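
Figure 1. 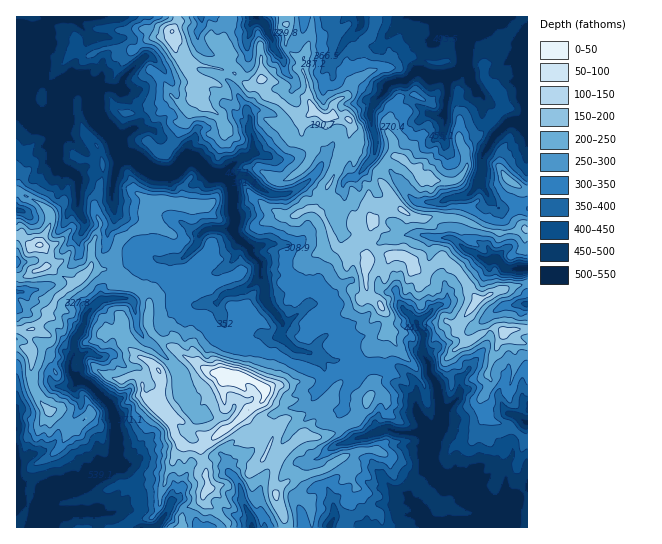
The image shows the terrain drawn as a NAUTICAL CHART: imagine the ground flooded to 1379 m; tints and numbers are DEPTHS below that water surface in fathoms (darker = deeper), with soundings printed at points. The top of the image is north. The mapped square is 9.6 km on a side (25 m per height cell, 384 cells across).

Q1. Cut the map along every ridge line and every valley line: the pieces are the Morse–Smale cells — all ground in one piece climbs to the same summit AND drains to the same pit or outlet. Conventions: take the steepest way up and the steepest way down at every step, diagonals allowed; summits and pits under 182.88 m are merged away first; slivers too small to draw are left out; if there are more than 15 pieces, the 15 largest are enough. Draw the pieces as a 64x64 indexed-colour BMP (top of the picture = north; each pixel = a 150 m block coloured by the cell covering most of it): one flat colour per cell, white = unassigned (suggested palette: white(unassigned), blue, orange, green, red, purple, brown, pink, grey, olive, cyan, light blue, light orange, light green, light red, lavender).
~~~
<image width="64" height="64" href="data:image/bmp;base64,Qk12CAAAAAAAAHYAAAAoAAAAQAAAAEAAAAABAAQAAAAAAAAIAAATCwAAEwsAABAAAAAAAAAA////ALR3HwAOf/8ALKAsACgn1gC9Z5QAS1aMAMJ34wB/f38AIr28AM++FwDox64AeLv/AIrfmACWmP8A1bDFAERERERERERERERAAAC7u7u7AAVVVVVVVVVVVVVVVVVVREREREREREREREAAALu7u7AABVVVVVVVVVVVVVVVVVVEREREREREREREQAALu7u7sAAFVVVVVVVVVVVVVVVVVYiIRERERERERERES7u7u7uwAFVVVVVVVVVVVVVVVVVViIiEREREREREREREu7u7u7AFVVVVVVVVVVVVVVVVVVWIiIiIRERERERERES7u7u7VVVVVVVVVVVVVVVmZlVVVYiIiIiIRERERERERLu7u7tVVVVVVVVVVVVVVmZmZVVViIiIiIiEREREREREu7u7u1VVVVVVVVVVVVVmZmZmVVWIiIiIiIhEREREREu7u7u7FVVVVVVVVVVVVWZmZmZVVYiIiIiIiERERERES7u7u7ERVVVVVVVVVVVVZmZmZlVViIiIiIiIREREREREu7u7uxEVVVVVVVVVVVVmZmZmZlWIiIiIiIhERERERERLu7u7ERERFVVVVVVVVWZmZmZmUIiIiIiIiERERERERES7uxERERERFVVVVVVWZmZmZmbQiIiIiIiIRERERERERESxERERERERFVVVVVZmZmZt3d2IiIiIiIhEREREREREQREREREREREVVVVVZmZmZt3d3YiIiIiIiEREREREREQRERERERERERFVVVVmYGZm3d3diIiIiIiERERERERERBEREREREREREVVVVWZgBmbd3d2IiIiIiEREREREREREERERERERERERFVVVZmAAZm3d3YiIREREREREREREREQREREREREREREVVVVmZgZmbd3diIhEREREREREREREERERERERERERERFVVmZmZmZt3d2IiIiEREREREREREEREREREREREREiImZmZmZmZm3d3YiIiIRERERERERBEREREREREREREiIiZmZmZmZmZt3dgIiIhERERERERBERERERERESIRESIiJmZmZmZmZm3d0AiIiEREREREQRERERERERESIiERIiImZmZmZm5mZtAACIiIhEREREQRERERERERESIiIiIiIiZmZmZm7u5m4AAAiIiERERERBERERERERERIiIiIiIiJmZmZmbu7u7u4AAIiIhEREREEREREREREREiIiIiIiImZmZmZm7u7u7gAAiIiEREREQREREREREREiIiIiIiIiZmZmZmZu7u7uAAAIiIiEREQREREREREREiIiIiIiIiZmZmZmZmbu7u4AAACIiIiIgRERERERERESIiIiIiIiZmZmZmZmaqru7gAAAAiIiImZERERERERERIiIiIiIiJmZmZmZmaqqqqqAAAAmYiImZkREREREREREiIiIiIiImZmZmZmZqqqqqoAAJmZmZmZmRERERERERESIiIiIiIiZmZmqmZqqqqqqgAAmZmZmZmZkRERERERESIiIiIiIiJmZmqqqqqqqqqqAACZmZmZmZkRERERERESIiIiIiIjM6qqqqqqqqqqqqoACZmZmZkRERERERERERIiIiIiIjMzqqqqqqqqqqqqqgAAmZmZkRERERERERERIiIiIiIjMzOqqqqqqqqqqqqqAACZmZmRERERERERERIiIiIiIiMzM6qqqqqqqqozMzMAAJmZEREREREREREREiIiIiIiIzMzOqqqqqqqMzMzMwAAmZkRERERERERERESIiIiIiIzMzMzqqMzMzMzMzMzAAmZmRERERERERERERIiIiIiIjMzMzMzMzMzMzMzd3cJmZmZEREREREREREREiIiIiIiMzMzMzMzMzMzMzd3d5mZmZkRERERERERERESIiIiIiIjMzMzMzMzMzMzd3d3mZmZmRERERERERERERIiIiIiIiMzMzMzMzMzMzN3d3eZmZmREREREREREREiIiIiIiIiIjMzMzMzMzMzM3d3d5mZkREREREREREREiIiIiIiIiIiMzMzMzMzMzMzd3d3mZmRERERERERERIiIiIiIiIiIiIjMzMzMzMzMzN3d3eZmZEREREREREREiIiIiIiIiIiIiMzMzMzMzMzMzd3d5mZkREREREREREiIiIiIiIiIiIiIjMzMzMzMzMzN3d3mZmRERERERESIiIiIiIiIiIiIiIiMzMzMzMzMzMzd3eZmREREREREiIiIiIiIiIiIiIiIiIzMzMzMzMzM3d3d5kRERERERESIiIiIiIiIiIiLCIzMzMzMzMzMzMzd3d3kRERERERERIiIiIiIiIiIiLMwzMzMzMzMzd3MzN3d3eRERERERERIiIiIiIiIiIiLMzDMzMzMzM3d3czM3d3dxERERERERIiIiIiIiIiIizMzDMzMzMzMzd3d3d3d3d3EREREREREiIiIiIiIiIsLMzMMzMzMzMzN3d3d3d3d3cRERERERERIiIiIiIiIszMzMwzMzMzMzM3d3d3d3d3dxERERERERESIiIiIi/MzMzMzDMzMzMzMzN3d3d3d3d3EREREREREREiIiL///zMzMzMMzMzMzMzMzd3d3d3d3cRERERERERESIi/////MzMzDMzMzMzMzMzN3d3d3d3dxERERERERESIiL////MzMzMMzMzMzd3MzMzd3d3d3d3ERERERIiIiIiIv///8zMzMwzMzMzd3dzN3d3d3d3d3cRERERIiIiIiIi////zMzMzDMzMzM3d3c3d3d3d3d3dxEREREiIiIiIiL////8zMzMMzMzMzd3d3d3d3d3d3d3"/>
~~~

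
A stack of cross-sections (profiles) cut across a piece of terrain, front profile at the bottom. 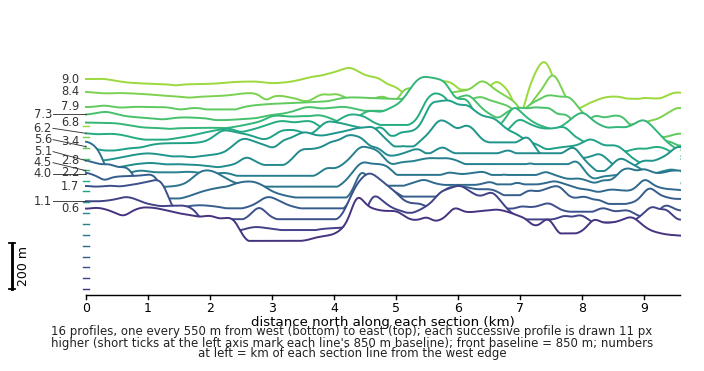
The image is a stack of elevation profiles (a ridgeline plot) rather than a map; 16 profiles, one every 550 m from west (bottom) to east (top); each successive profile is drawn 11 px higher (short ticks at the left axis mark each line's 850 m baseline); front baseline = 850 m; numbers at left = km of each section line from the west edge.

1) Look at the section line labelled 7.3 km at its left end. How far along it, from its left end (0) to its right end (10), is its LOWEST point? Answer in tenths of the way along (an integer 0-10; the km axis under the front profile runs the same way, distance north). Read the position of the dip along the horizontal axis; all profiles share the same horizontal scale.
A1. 10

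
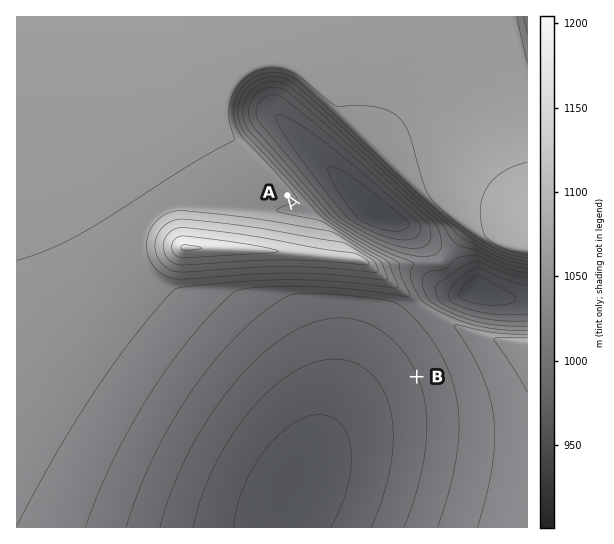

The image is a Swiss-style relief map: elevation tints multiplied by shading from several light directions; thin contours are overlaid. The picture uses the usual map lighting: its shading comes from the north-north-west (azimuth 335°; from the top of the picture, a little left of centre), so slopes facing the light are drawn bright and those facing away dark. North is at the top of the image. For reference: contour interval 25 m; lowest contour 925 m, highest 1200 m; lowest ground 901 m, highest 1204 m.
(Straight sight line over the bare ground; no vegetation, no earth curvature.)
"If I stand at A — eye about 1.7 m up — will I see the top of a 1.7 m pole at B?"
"No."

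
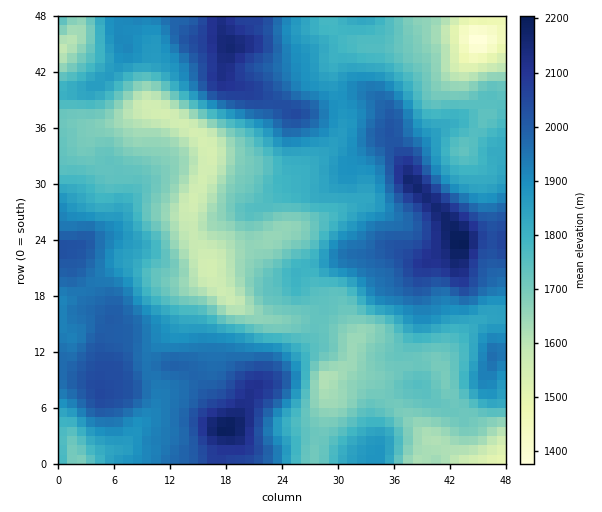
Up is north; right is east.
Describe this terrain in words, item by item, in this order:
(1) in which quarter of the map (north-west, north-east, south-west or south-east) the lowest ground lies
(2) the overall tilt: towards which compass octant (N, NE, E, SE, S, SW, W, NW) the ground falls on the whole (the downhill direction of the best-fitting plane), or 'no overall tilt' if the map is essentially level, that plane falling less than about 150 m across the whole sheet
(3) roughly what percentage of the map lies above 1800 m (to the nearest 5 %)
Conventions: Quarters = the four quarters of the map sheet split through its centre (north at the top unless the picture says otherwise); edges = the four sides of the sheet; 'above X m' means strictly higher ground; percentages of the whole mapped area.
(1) The lowest point lies in the north-east quarter of the map.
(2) On the whole the map has no overall tilt.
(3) About 55 % of the map lies above 1800 m.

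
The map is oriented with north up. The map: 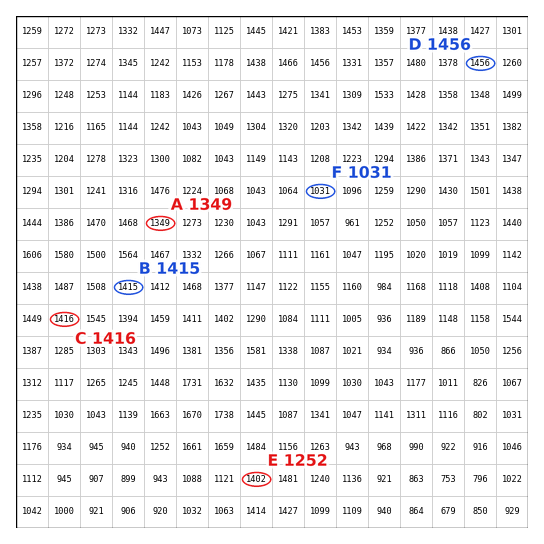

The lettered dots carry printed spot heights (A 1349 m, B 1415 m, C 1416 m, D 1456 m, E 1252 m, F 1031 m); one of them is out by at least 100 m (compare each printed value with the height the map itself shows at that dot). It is E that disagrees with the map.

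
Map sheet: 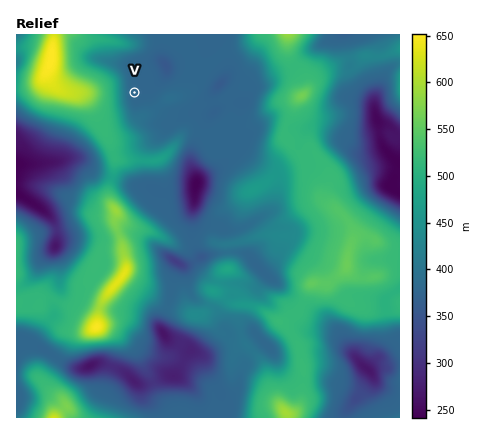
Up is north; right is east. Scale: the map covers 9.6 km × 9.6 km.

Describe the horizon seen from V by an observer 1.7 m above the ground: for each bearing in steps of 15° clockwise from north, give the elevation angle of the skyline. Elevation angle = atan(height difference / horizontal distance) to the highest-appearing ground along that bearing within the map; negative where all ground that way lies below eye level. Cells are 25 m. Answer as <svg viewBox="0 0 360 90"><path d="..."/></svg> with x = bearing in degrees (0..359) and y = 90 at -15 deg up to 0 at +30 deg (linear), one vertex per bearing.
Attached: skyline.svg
<svg viewBox="0 0 360 90"><path d="M0 55l15 4 15 1 15 0 15 0 15-4 15-1 15 1 15 1 15 0 15-2 15-1 15-2 15-4 15-3 15-4 15-3 15-2 15 0 15 1 15 4 15 8 15 2 15 0"/></svg>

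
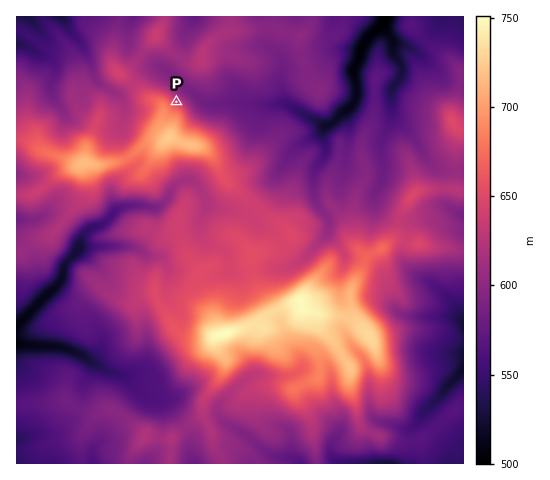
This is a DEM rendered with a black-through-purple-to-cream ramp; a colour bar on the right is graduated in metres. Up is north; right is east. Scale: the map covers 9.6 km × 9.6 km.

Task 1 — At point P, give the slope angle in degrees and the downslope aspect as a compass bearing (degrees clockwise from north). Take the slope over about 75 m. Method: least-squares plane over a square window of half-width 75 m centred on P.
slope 12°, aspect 34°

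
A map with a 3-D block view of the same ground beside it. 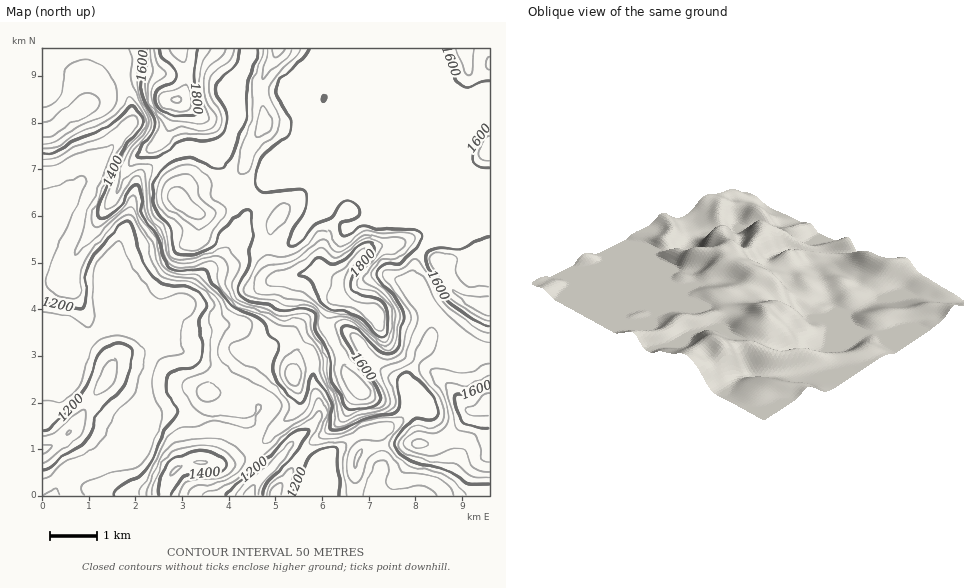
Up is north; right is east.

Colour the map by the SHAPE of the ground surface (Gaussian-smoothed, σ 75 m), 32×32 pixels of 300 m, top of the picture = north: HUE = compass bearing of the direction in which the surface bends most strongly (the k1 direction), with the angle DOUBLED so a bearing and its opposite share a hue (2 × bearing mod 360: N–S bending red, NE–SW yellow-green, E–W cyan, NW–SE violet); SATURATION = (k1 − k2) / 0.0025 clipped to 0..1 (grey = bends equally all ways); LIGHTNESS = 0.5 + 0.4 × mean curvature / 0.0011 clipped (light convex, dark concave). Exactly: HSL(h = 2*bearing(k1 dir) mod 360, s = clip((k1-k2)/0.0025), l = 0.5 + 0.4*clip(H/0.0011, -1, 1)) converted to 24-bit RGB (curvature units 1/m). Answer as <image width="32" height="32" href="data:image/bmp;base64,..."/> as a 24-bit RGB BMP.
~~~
<image width="32" height="32" href="data:image/bmp;base64,Qk02DAAAAAAAADYAAAAoAAAAIAAAACAAAAABABgAAAAAAAAMAAATCwAAEwsAAAAAAAAAAAAAUIpNUJKklpGqf4mreoe0h4q9VF3IVlDM7sm3xJtQUkE2WUYlj5IejZUiDjIiAGaQ9dzW0nJ+LVFgeH+AQEB5tU5Q4tprPl52lHKCjX5keHhWb11LWUtBeG5Gu646dnU3jLhRK25NUIhTfYlycod1Zo91UXKJNT2H4Kiy8rnOpkjFgnS4rbrNnK7IX3GrADMcC5An/8zXV0ivVHN+RTVzs0+b9PbVLVp3a1GGvEhchVM/bVZAX3xOWJ+Js4SPq3yMwMWQS21ZNWw2SXw8X4ZVeYFcRWdFI0FOlrF84LvIxKbqvb/sys/psZTdzm3jy3G9ADMZRqMZ8YCINWJFJTJWZ5mz+eTQYjpmLCI0mTErs39bd6uUdMO1TpOmboSrxq3D57jx0IDLXZyQWZ6JVIh2cIB8dn58I1FhS7JOoL9keJZmppV3pWJblU5ol1Ce4YnAz3trATIk4Vh38VmZJE8XAVQV4eWhwI3tPxL/18j1293wwNDvkHjMZo+gSWRsu7VybUKJ8K/b2K7QXYSea32IXHl/fn+AQGd6SZp1vLVzfIZWgnhLj3dXhWhjaV13flqc+7vVtjBvADMThh30/8zscOQXBjMAOEQNCygaPbpf3d2+knS+0EPa1kSEeG1KcrhWOV9IVJdf66aqoGKKdm11XHdwbH94YWV6P25Jm6lJkV5HhHs/goFHfnVUcIFlSnlyf1yr/r/m2oPTADMxzTC1/8zQpUdcP1IeG08MAG8dWLojZTc3UyI/1klgzcCzd3GfcoyKOHFjvWtn2XOGhHRraoBqVH5vX1N3iGqEiopdj1ddrqGAa5+Bcp6XcoyNbWNaSkU0kV4o9euwBAZAFCUz9LaL6abJ0uXvy/X+JKjyPXJ3SCc9VjBJnuSkk6bRxpnPgH9vXnloOW9q14WWxJGdfJaOXoSRQ0+CdXKRk4qkeZW4ub/JmZC4hWGQgU1cd05aaDdrw690zfe2FwAzTEeUrtue2vHk2fLwf1+6ZSl0YSlYWyZJYdeomOmyUU6IsMCggH9/f4B/P2hzmn5e1Keeq5GSYnmIPE9/b4+bh7SqdJmvoXuBqEZbjEVahWtzY2OfNzvE2/Df6Oe4CwAzkZ7FzfHMsum7rVdlcxcuUCYuLCV0mc/emePEc4ZhVG9liatXgH9/f3+AYnB/SHmJw62WvJaTgnSWPmKBXJ6DeJ9tYlBYiz9Ro0tWm3d8h6SXVpSrQIartdmY22FnCwIxo7tm1vzBb6daWwQvsjATVrJhEba+Y7KLnYVnfXFmaXFfgo9UgIB/gIB/eX6AOomEjrGTxLC9rn+7dUuPbIFoeW5SaVhLT1pzqZSup7DAmpu5hlqMSHVYha5MvCA7IQwnjfRwvPOoPQ4yPAAb5v6gZ961L1t7SnVpkIFlhWxje2VbioVLgIB/gH9/gHd2WoZbS4g6kIU5hEZBgXJ4f3+AX1uGmXijUHSEYahYkJ9killho1qEmHBWWXg8eCd/mGfM0//MezAYMwAgx7Rg1v/MSm2TRE1yQWBvgWlmh2NjgUxTrIFEfXdYdmNKjHhGWbFyc3mAgH98gH9/gH9/gH9/Zn+DU3CVlW6xrmlthmEtTT0WSzsXqWcoh6UsDCccdZ0s/6EeLAcRLmmtz/zk5/LZSUa8Q02/QjuQfU1pfTMzfEE5wrVyh1ZahnBjf9B7Pp6pcXCAf4B/f3+AgHp7hIFqdoBySWFkVUo2gyIp0Ro3sm1ZWqZuX7yc0Km7RzOXKouZ6b/HpdD3tu//xO7o6uHaakbGeyyXeSR6hSZXtWFjrd3u1uT1cGGynZ+3r9usMTt/dHKAf4B/gH1/hFFsp4JNY1gsPCcgWzE1S2eXpLzi39jz08ToeY7BeJmhWWC/XrXZmM61o+CLKo5vfMlxvoRxbBxRYCxTWh9nsnTB0frpWr7GbZxgVViXuK2Zyc2FLjFfcnV/gH9/fll2hUhyxh85ql8zNIROJczOdsnXWb2pbGyfzqzGtabcr57hiHrHa52jabaf6K6PUHYdNmwGKxMIUSYVUjlXTCpXn/GOdrlWZE5KeXxQVm6AroyC26N7OmJiTHhzfm+AgFCGaD2Q3kTG5srBkrN5FmwwHlsjXYRBOHhBd79ZY7h7WGOzwHXWzarQVMLO+GP4/rLEiIJAPBs7fMRLFDpeXn/S2fLZeFqmamyGfIB/Z32AYYeK45KZtWtmKGlTRlVxemSHQzBqg1ao79ze7MnqnavPE8TJTLi8ZouknrZme5wyHUkiPGRb3MKdQ7o+DzRc+9Dq8879bFz/5dzvF3iiANqVvdBftzKptm6+l4Cme32CWXp9pGOH8ZWaU5hJG1BUcj12VSpGPKNEmtV3xYJ237ilSl2WPW9uVXBnnIdowKB3THdaHFNDoclc04xvDCcjJrIf5bCVgUHc5Kvq5J/1OzOTfn9Xd3xcTnpHhJ1Zf39/bHt/RlZ/7IKq8KSHFD00Egovs2uXccFeipU3o7Q8xdeEaGmoRYCMTHOCboyYyqGdnXZ4O3poLYk8yVBBkUVcKIsZY1kWXlsha2wigFoxhGpyf3+Af4B/f4B+e4Fzf39/e3+AQGl6QTyq/8zYf3DRABUzsZbG0Kq+qNDMvvTopMfbqGPSqGC+T3OIWI+FpqWDxZy0eXilT3J/U3xttZi5nYe1bmeCgH9/gH9/gH9/f39/f3+Af4B/f4B/f4B/foB5fYB9X3h+IlZp3Iuj/tLNABAzVZWXvdPC1OnUs7JuclxCW0pCjV9eenKZVKOdYZ2IpHuBuXqaa1uIdIF8cY9ZimBbgHx/gH9/gH9/f3+Af3+Af3+Af4B/f4B/f4B/gIRgboJlbX10MWVtN2uA/9PMAwlHH7Sclsqgx7GatYqWiHivdlq5p2Cfo7VaRHNid3pcc3xUjX9bhHB8f3+Af4B/gH9/gH9/gH9/gH9/f3+Af3+Af3+AgH9/gH5+gX1vgo4+Tos+VHRTS3BdFU5T6Iei/oC+DHUmD4wMiq9ltpiTn1uBaT5trkmy5L+tOnqFcXt/f4B/gIB/gH9/gH9/gH9/gH9/gH9/gH9/gH9/f3+Af3+Af3+Af3+AjkOBumc4mq1tV5lQQmdMVnxNF2JOIIaH+NPy+9D0OdAzEVkQe3sqfVM7c31nNFNs6Lufn1VHNmZFboBuf4B/f3+AgH9/gH9/gH9/gH9/gH9/gIB/f3+Af3+Af3+Af3+AJzCO79zmwLXSqoanV294YIpbN4pIAD0pN5F05IjF/8zYh0hiUkkpkJAlJJMdImJuy2+K5YyZX6KQP5p/bH+Cf3+AgH9/gH9/gH9/gH9/gIB/gH9/f3+Af3+Af3+Af3+AQXZ9beNxuILa6p7cqHK7e3ubh51uHWc5CikbKhsK/5AixU89XWKVvePWpt3jF0t/MFNx7Mi8q8DQU1ivW16CgH98foB+f4B/gH9/gIB/f4B/gIB/f3+Af3+Af3+Af3+AfIB/UJI8S2hmuoCr25/duZ3Tv6TNhn21CwMwhkBx6OawnsqrmerOiOfUk2q2XSl/KDFd1OuZobh6eUKLe2aEmm53aYt4f3+AgH9/gH+Af3+AgIB/f3+Af3+Af3+AgH9/f4B/f4B/X3ppUXZSoZJrpYKCrI2hsWq8FwBOi7zf2fLx5tny2eK+VntjSypOeF1+Mi125PSfcYFBbUpxe3uAbIeXp3Wne3yAgIB/gIB/gIB/gIB/f3+Af3+AgH9/gnNxfoRceYB3e31/ZHZ/gJd1lJd/k4+Fh0SYFw2Hd+CWkrg4m2gz9M6DcklXLi5JWnpsJ0F89da7lHg9NmhafIB+cYN3j3Zrf36AgH9/gIB/gIB/gIB/f3+Af3+AfnmAnT6Ewrt9VnU+fn+AaYSFe5R8jZB/jX10YER7LEF+tnRMrnUyfpw95+qGh0aAhV1+OIxcG1pp2GSC85qXOnhRNXZSe4B+gH9/gH9/gIB/f3+Af3+Af4CAf3+Af3+AdGF+h1SRvsSTinC5gH9/eIB1fYZfh4VbgHNfX1hyLC1alGBsyKKds8mntsSHelSbjoeqjrOvIkhyHiRR+tPCrafLPpi5THqGf3+AgIB/gIB/f4B/gIB/gIB/f3+Af36Ab0WAnKh7kLdwXYR6"/>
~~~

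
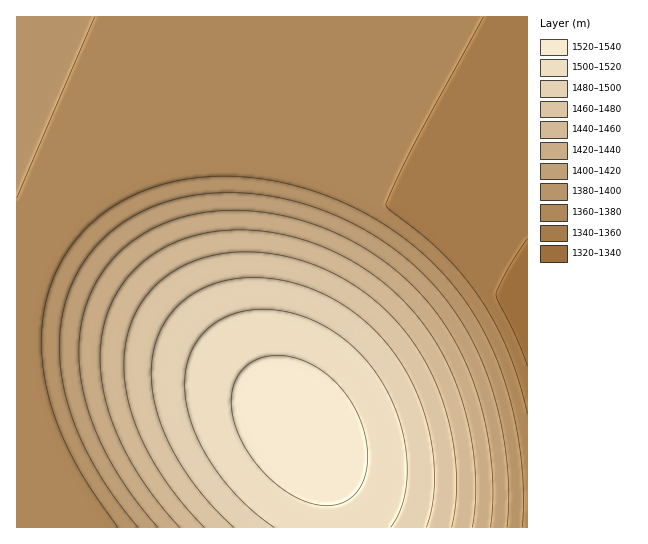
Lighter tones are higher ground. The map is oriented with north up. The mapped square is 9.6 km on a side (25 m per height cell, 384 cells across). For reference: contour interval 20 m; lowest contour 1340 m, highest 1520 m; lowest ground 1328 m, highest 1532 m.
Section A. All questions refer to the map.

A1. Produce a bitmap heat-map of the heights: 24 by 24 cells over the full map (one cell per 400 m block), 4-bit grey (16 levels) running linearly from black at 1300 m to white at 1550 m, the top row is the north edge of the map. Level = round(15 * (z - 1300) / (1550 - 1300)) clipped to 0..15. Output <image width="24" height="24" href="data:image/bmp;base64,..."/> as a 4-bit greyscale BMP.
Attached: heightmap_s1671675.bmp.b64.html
<image width="24" height="24" href="data:image/bmp;base64,Qk2WAQAAAAAAAHYAAAAoAAAAGAAAABgAAAABAAQAAAAAACABAAATCwAAEwsAABAAAAAAAAAAAAAAABEREQAiIiIAMzMzAERERABVVVUAZmZmAHd3dwCIiIgAmZmZAKqqqgC7u7sAzMzMAN3d3QDu7u4A////AFVVVomrvM3d3MuodVVVZ4q7zd3d3MuodVVVeJq83d7t3cuodVVWiavM3e7u3cuodVVXiavN3u7u3MuYdVVnmrzN3u7t3LqYZFVomrzN3u7d3LqXZFV4mrzN3d3dy6mHU1V4mrzN3d3cy6l2Q1V4mrvMzMzLuph1QlVniau8zMy7qYdkMlVniZqru7uqmHZTIlVWeJmqqqqZh2UzMlVWZ4iZmZiHdlQzMlVVVnd4iHd2VEMzM1VVVVZmZmZURDMzM1VVVEVVVUREREMzM1VVVUREREREREMzM1VVVUREREREREQzM1VVVURERERERERDM1VVVVRERERERERDM1VVVVREREREREREM1VVVVVEREREREREM1VVVVVEREREREREQw=="/>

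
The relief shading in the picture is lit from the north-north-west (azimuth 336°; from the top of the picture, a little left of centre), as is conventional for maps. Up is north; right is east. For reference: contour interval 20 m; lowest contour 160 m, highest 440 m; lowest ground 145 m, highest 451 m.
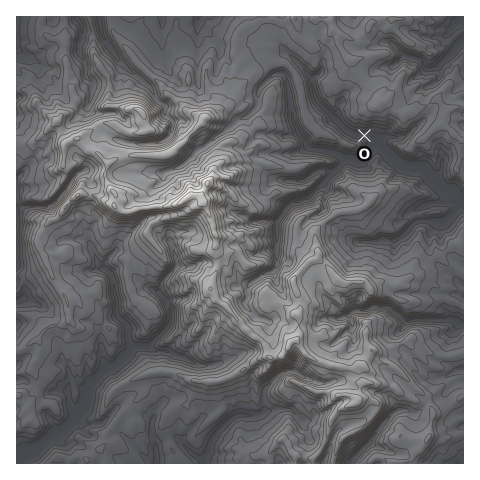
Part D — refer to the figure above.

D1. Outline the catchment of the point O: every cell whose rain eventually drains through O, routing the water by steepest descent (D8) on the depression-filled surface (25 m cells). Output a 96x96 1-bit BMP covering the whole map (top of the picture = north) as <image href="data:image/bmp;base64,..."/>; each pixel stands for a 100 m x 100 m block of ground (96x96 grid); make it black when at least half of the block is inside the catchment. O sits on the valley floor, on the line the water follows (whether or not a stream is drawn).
<image width="96" height="96" href="data:image/bmp;base64,Qk2+BAAAAAAAAD4AAAAoAAAAYAAAAGAAAAABAAEAAAAAAIAEAAATCwAAEwsAAAIAAAAAAAAA////AAAAAAAAAAAAAAAAAAAAAAAAAAAAAAAAAAAAAAAAAAAAAAAAAAAAAAAAAAAAAAAAAAAAAAAAAAAAAAAAAAAAAAAAAAAAAAAAAAAAAAAAAAAAAAAAAAAAAAAAAAAAAAAAAAAAAAAAAAAAAAAAAAAAAAAAAAAAAAAAAAAAAAAAAAAAAAAAAAAAAAAAAAAAAAAAAAAAAAAAAAAAAAAAAAAAAAAAAAAAAAAAAAAAAAAAAAAAAAAAAAAAAAAAAAAAAAAAAAAAAAAAAAAAAAAAAAAAAAAAAAAAAAAAAAAAAAAAAAAAAAAAAAAAAAAAAAAAAAAAAAAAAAAAAAAAAAAAAAAAAAAAAAAAAAAAAAAAAAAAAAAAAAAAAAAAAAAAAAAAAAAAAAAAAAAAAAAAAAAAAAAAAAAAAAAAAAAAAAAAAAAAAAAAAAAAAAAAAAAAAAAAAAAAAAAAAAAAAAAAAAAAAAAAAAAAAAAAAAAAAAAAAAAAAAAAAAAAAAAAAAAAAAAAAAAAAAAAAAAAAAAAAAAAAAAAAAAAAAAAAAAAAAAAAAAAAAAAAAAAAAAAAAAAAAAAAAAAAAAAAAAAAAAAAAAAAAAAAAAAAAAAAAAAAAAAAAAAAAAAAAAAAAAAAAAAAAAAAAAAAAAAAAAAAAAAAAAAAAAAAAAAAAAAAAAAAAAAAAAAAAAAAAAAAAAAAAAAAAAAAAAAAAAAAAAAAAAAAAAAAAAAAAAAAAAAAAAAAAAAAAAAAAAAAAAAAAAAAAAAAAAAAAAAAAAAAAAAAAAAAAAAAAAAAAAAAAAAAAAAAAAAAAAAAAAAAAAAAAAAAAAAAAAAAAAAAAAAAAAAAAAAAAAAAAAAAAAAAAAAAAAAAAAAAAAAAAAAAAAAAAAAAAAAAAAAAAAAAAAAAAAAAAAAAAAAAAAAAAAAAAAAAAAAAAAAAAAAAAAAAAAAAAAAAAAAAAAAAAAAAAAAAAAAAAAAAAAAAAAAAAAAAAAAAAAAAAAAAAAAAAAAAAAAAAAAAAAAAAAAAAAAAAAAAAAAAAAAAAAAAAAAAAAAAAAAAAAAAAAAAAAAAAAAAAAAAAAAAAAAAAAAAAAAAAAAAAAAAAAAAAAAAAHAAAAAAAAAAAAAAAfgAAAAAAAAAAAAAD/gAAAAAAAAAAAAAP/gAAAAAAAAAAAAAf/gAAAAAAAAAAAAA//gAAAAAAAAAAAAA//gAAAAAAAAAAAAA//wAAAAAAAAAAAAB//4AAAAAAAAAAAAB//8AAAAAAAAAAAAB//8AAAAAAAAAAAAB//4AAAAAAAAAAEAB//wAAAAAAAAAAGAB//gAAAAAAAAAAHAD//AAAAAAAAAAAHgD/+AAAAAAAAAAAHgH/+AAAAAAAAAAAHwP/8AAAAAAAAAAAH///8AAAAAAAAAAAH///4AAAAAAAAAAAH///wAAAAAAAAAAAH///gAAAAAAAAAAAH///gAAAAAAAAAAAH///gAAAAAAAAAAAD///gAAAAAAAAAAAB///AAAAAAAAAAAAAf//AAAAAAAAAAAAAAAAAAAAA="/>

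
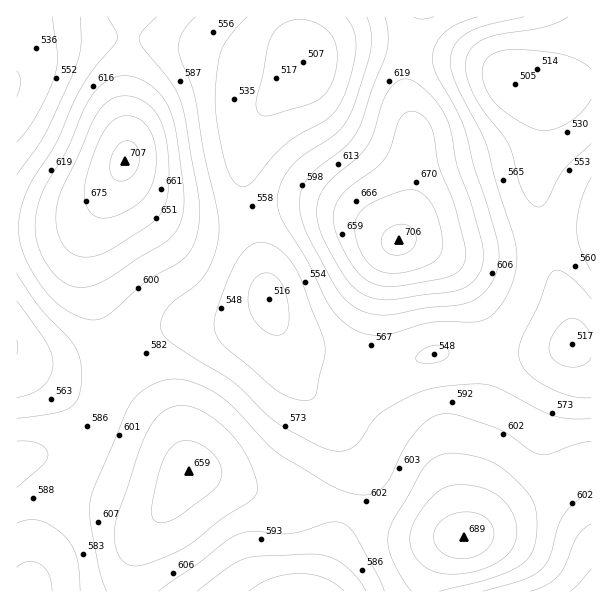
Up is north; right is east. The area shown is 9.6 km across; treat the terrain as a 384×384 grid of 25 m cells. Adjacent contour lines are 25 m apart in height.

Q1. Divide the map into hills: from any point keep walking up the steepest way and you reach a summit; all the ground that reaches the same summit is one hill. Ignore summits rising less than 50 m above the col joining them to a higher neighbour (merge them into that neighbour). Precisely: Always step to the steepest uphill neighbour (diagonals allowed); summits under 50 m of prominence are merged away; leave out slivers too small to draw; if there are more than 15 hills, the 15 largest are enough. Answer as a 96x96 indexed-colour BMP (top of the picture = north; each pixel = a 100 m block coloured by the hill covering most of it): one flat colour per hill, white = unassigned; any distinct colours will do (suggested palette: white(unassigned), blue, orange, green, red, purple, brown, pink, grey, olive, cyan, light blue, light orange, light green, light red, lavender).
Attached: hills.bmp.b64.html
<image width="96" height="96" href="data:image/bmp;base64,Qk12EgAAAAAAAHYAAAAoAAAAYAAAAGAAAAABAAQAAAAAAAASAAATCwAAEwsAABAAAAAAAAAA////ALR3HwAOf/8ALKAsACgn1gC9Z5QAS1aMAMJ34wB/f38AIr28AM++FwDox64AeLv/AIrfmACWmP8A1bDFADNEREREREREREREREREREREREREREREREQzMzMzMzMzMzMzMzMzMzMzMzMzMzMzMzNERERERERERERERERERERERERERERERERDMzMzMzMzMzMzMzMzMzMzMzMzMzMzMzNERERERERERERERERERERERERERERERERDMzMzMzMzMzMzMzMzMzMzMzMzMzMzMzM0RERERERERERERERERERERERERERERERDMzMzMzMzMzMzMzMzMzMzMzMzMzMzMzM0REREREREREREREREREREREREREREREREMzMzMzMzMzMzMzMzMzMzMzMzMzMzMzM0REREREREREREREREREREREREREREREREMzMzMzMzMzMzMzMzMzMzMzMzMzMzMzM0REREREREREREREREREREREREREREREREQzMzMzMzMzMzMzMzMzMzMzMzMzMzMzM0REREREREREREREREREREREREREREREREQzMzMzMzMzMzMzMzMzMzMzMzMzMzMzMzREREREREREREREREREREREREREREREREQzMzMzMzMzMzMzMzMzMzMzMzMzMzMzMzRERERERERERERERERERERERERERERERERDMzMzMzMzMzMzMzMzMzMzMzMzMzMzMzRERERERERERERERERERERERERERERERERDMzMzMzMzMzMzMzMzMzMzMzMzMzMzMzRERERERERERERERERERERERERERERERERDMzMzMzMzMzMzMzMzMzMzMzMzMzMzMzNEREREREREREREREREREREREREREREREREMzMzMzMzMzMzMzMzMzMzMzMzMzMzMzNEREREREREREREREREREREREREREREREREMzMzMzMzMzMzMzMzMzMzMzMzMzMzMzM0REREREREREREREREREREREREREREREREMzMzMzMzMzMzMzMzMzMzMzMzMzMzMzM0REREREREREREREREREREREREREREREREQzMzMzMzMzMzMzMzMzMzMzMzMzMzMzMzREREREREREREREREREREREREREREREREQzMzMzMzMzMzMzMzMzMzMzMzMzMzMzMzNEREREREREREREREREREREREREREREREQzMzMzMzMzMzMzMzMzMzMzMzMzMzMzMzNEREREREREREREREREREREREREREREREQzMzMzMzMzMzMzMzMzMzMzMzMzMzMzMzM0REREREREREREREREREREREREREREREQzMzMzMzMzMzMzMzMzMzMzMzMzMzMzMzMzREREREREREREREREREREREREREREREQzMzMzMzMzMzMzMzMzMzMzMzMzMzMzMzMzREREREREREREREREREREREREREREREQzMzMzMzMzMzMzMzMzMzMzMzMzMzMzMzMzNEREREREREREREREREREREREREREREQzMzMzMzMzMzMzMzMzMzMzMzMzMzMzMzMzNEREREREREREREREREREREREREREREQzMzMzMzMzMzMzMzMzMzMzMzMzMzMzMzMzNEREREREREREREREREREREREREREREMzMzMzMzMzMzMzMzMzMzMzMzMzMzMzMzMzNEREREREREREREREREREREREREREREMzMzMzMzMzMzMzMzMzMzMzMzMzMzMzMzMzNERERERERERERERERERERERERERERDMzMzMzMzMzMzMzMzMzMzMzMzMzMzMzMzMzNERERERERERERERERERERERERERERDMzMzMzMzMzMzMzMzMzMzMzMzMzMzMzMzMzNEREREREREREREREREREREREREREQzMzMzMzMzMzMzMzMzMzMzMzMzMzMzMzMzMzREREREREREREREREREREREREREREMzMzMzMzMzMzMzMzMzMzMzMzMzMzMzMzMzMzREREREREREREREREREREREREREREMzMzMzMzMzMzMzMzMzMzMzMzMzMzMzMzMzM0RERERERERERERERERERERERERERDMzMzMzMzMzMzMzMzMzMzMzMzMzMzMzMzMzNEREREREREREREREREREREREREREQzMzMzMzMzMzMzMzMzMzMzMzMzMzMzMzMzMzREREREREREREREREREREREREREREMzMzMzMzMzMzMzMzMzMzMzMzMzMzMzMzMzM0RERERERERERERERERERERERERERDMzMzMzMzMzMzMzMzMzMzMzMzMzMzMzMzMzREREREREREREREREREREREREREREQzMzMzMzMzMzMzMzMzMzMzMzMzMzMzMzMzM0REREREREREREREREREREREREREREMzMzMzMzMzMzMzMzMzMzMzMzMzMzMzMzMzNERCIiJEREREREREREREREREREREREMzMRERERERETMzMzMzMzMzMzMzMzMzMzM0QiIiIiIiIkRERERERERERERERERERDMxERERERERERETMzMzMzMzMzMzMzMzMzMyIiIiIiIiIiIkRERERERERERERERERDMRERERERERERERETMzMzMzMzMzMzMzMzMyIiIiIiIiIiIiJERERERERERERERERDERERERERERERERERERERERERERERETMzMyIiIiIiIiIiIiIiREREREREREREREQxERERERERERERERERERERERERERERERESIiIiIiIiIiIiIiIiJEREREREREREREQxERERERERERERERERERERERERERERERESIiIiIiIiIiIiIiIiIiREREREREREREQRERERERERERERERERERERERERERERERESIiIiIiIiIiIiIiIiIiIiIiIiJEREREQRERERERERERERERERERERERERERERERESIiIiIiIiIiIiIiIiIiIiIiIiIiJEREEREREREREREREREREREREREREREREREREiIiIiIiIiIiIiIiIiIiIiIiIiIiIiREEREREREREREREREREREREREREREREREREiIiIiIiIiIiIiIiIiIiIiIiIiIiIiIhEREREREREREREREREREREREREREREREREiIiIiIiIiIiIiIiIiIiIiIiIiIiIiIhEREREREREREREREREREREREREREREREREiIiIiIiIiIiIiIiIiIiIiIiIiIiIiIhERERERERERERERERERERERERERERERERIiIiIiIiIiIiIiIiIiIiIiIiIiIiIiIhERERERERERERERERERERERERERERERERIiIiIiIiIiIiIiIiIiIiIiIiIiIiIiIhERERERERERERERERERERERERERERERERIiIiIiIiIiIiIiIiIiIiIiIiIiIiIiIRERERERERERERERERERERERERERERERESIiIiIiIiIiIiIiIiIiIiIiIiIiIiIiIRERERERERERERERERERERERERERERERESIiIiIiIiIiIiIiIiIiIiIiIiIiIiIiIREREREREREREREREREREREREREREREREiIiIiIiIiIiIiIiIiIiIiIiIiIiIiIiIREREREREREREREREREREREREREREREREiIiIiIiIiIiIiIiIiIiIiIiIiIiIiIiEREREREREREREREREREREREREREREREREiIiIiIiIiIiIiIiIiIiIiIiIiIiIiIiEREREREREREREREREREREREREREREREREiIiIiIiIiIiIiIiIiIiIiIiIiIiIiIiEREREREREREREREREREREREREREREREREiIiIiIiIiIiIiIiIiIiIiIiIiIiIiIiERERERERERERERERERERERERERERERERIiIiIiIiIiIiIiIiIiIiIiIiIiIiIiIhERERERERERERERERERERERERERERERERIiIiIiIiIiIiIiIiIiIiIiIiIiIiIiIhERERERERERERERERERERERERERERERERIiIiIiIiIiIiIiIiIiIiIiIiIiIiIiIhERERERERERERERERERERERERERERERERIiIiIiIiIiIiIiIiIiIiIiIiIiIiIiIRERERERERERERERERERERERERERERERESIiIiIiIiIiIiIiIiIiIiIiIiIiIiIiIRERERERERERERERERERERERERERERERESIiIiIiIiIiIiIiIiIiIiIiIiIiIiIiIRERERERERERERERERERERERERERERERESIiIiIiIiIiIiIiIiIiIiIiIiIiIiIiIRERERERERERERERERERERERERERERERESIiIiIiIiIiIiIiIiIiIiIiIiIiIiIiIRERERERERERERERERERERERERERERERESIiIiIiIiIiIiIiIiIiIiIiIiIiIiIiIRERERERERERERERERERERERERERERERESIiIiIiIiIiIiIiIiIiIiIiIiIiIiIiIRERERERERERERERERERERERERERERERESIiIiIiIiIiIiIiIiIiIiIiIiIiIiIiIRERERERERERERERERERERERERERERERESIiIiIiIiIiIiIiIiIiIiIiIiIiIiIiIRERERERERERERERERERERERERERERERESIiIiIiIiIiIiIiIiIiIiIiIiIiIiIiIRERERERERERERERERERERERERERERERESIiIiIiIiIiIiIiIiIiIiIiIiIiIiIiIRERERERERERERERERERERERERERERERESIiIiIiIiIiIiIiIiIiIiIiIiIiIiIiIhERERERERERERERERERERERERERERERESIiIiIiIiIiIiIiIiIiIiIiIiIiIiIiIhERERERERERERERERERERERERERERERERIiIiIiIiIiIiIiIiIiIiIiIiIiIiIiIhERERERERERERERERERERERERERERERERIiIiIiIiIiIiIiIiIiIiIiIiIiIiIiIiERERERERERERERERERERERERERERERERIiIiIiIiIiIiIiIiIiIiIiIiIiIiIiIiERERERERERERERERERERERERERERERERIiIiIiIiIiIiIiIiIiIiIiIiIiIiIiIiIRERERERERERERERERERERERERERERERIiIiIiIiIiIiIiIiIiIiIiIiIiIiIiIiIRERERERERERERERERERERERERERERESIiIiIiIiIiIiIiIiIiIiIiIiIiIiIiIiIhERERERERERERERERERERERERERERESIiIiIiIiIiIiIiIiIiIiIiIiIiIiIiIiIiEREREREREREREREREREREREREREREiIiIiIiIiIiIiIiIiIiIiIiIiIiIiIiIiIiIREREREREREREREREREREREREREREREREiIiIiIiIiIiIiIiIiIiIiIiIiIiIiIiIhERERERERERERERERERERERERERERERERESIiIiIiIiIiIiIiIiIiIiIiIiIiIiIiERERERERERERERERERERERERERERERERESIiIiIiIiIiIiIiIiIiIiIiIiIiIiIiIRERERERERERERERERERERERERERERERESIiIiIiIiIiIiIiIiIiIiIiIiIiIiIiIhERERERERERERERERERERERERERERERESIiIiIiIiIiIiIiIiIiIiIiIiIiIiIiIhERERERERERERERERERERERERERERERESIiIiIiIiIiIiIiIiIiIiIiIiIiIiIiIhERERERERERERERERERERERERERERERESIiIiIiIiIiIiIiIiIiIiIiIiIiIiIiIhERERERERERERERERERERERERERERERESIiIiIiIiIiIiIiIiIiIiIiIiIiIiIiIRERERERERERERERERERERERERERERERESIiIiIiIiIiIiIiIiIiIiIiIiIiIiIiIRERERERERERERERERERERERERERERERESIiIiIiIiIiIiIiIiIiIiIiIiIiIiIiIRERERERERERERERERERERERERERERERESIiIiIiIiIiIiIiIiIiIiIiIiIiIiIiIRERERERERERERERERERERERERERERERESIiIiIiIiIiIiIiIiIiIiIiIiIiIiIiIREREREREREREREREREREREREREREREREQ=="/>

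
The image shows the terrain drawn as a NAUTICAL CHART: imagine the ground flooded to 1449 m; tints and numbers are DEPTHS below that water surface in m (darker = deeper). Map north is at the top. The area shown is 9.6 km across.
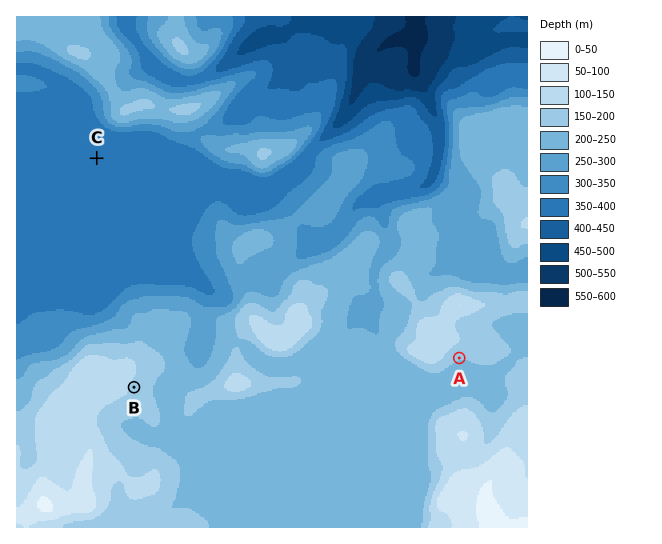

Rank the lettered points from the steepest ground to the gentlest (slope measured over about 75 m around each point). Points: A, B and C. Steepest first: A B C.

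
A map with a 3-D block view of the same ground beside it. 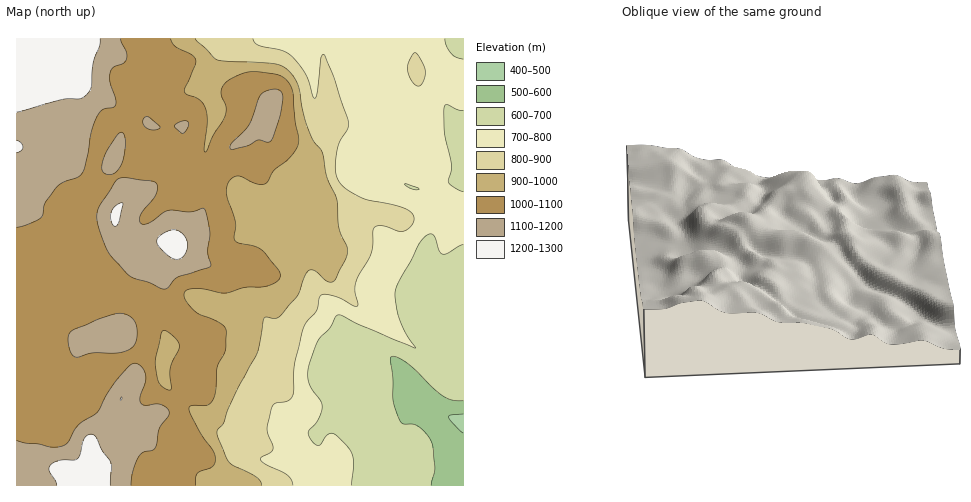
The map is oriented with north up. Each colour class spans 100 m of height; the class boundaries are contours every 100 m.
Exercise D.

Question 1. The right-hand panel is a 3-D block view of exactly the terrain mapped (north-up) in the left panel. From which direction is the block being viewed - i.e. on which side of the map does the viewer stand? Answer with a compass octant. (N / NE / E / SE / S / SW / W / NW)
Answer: S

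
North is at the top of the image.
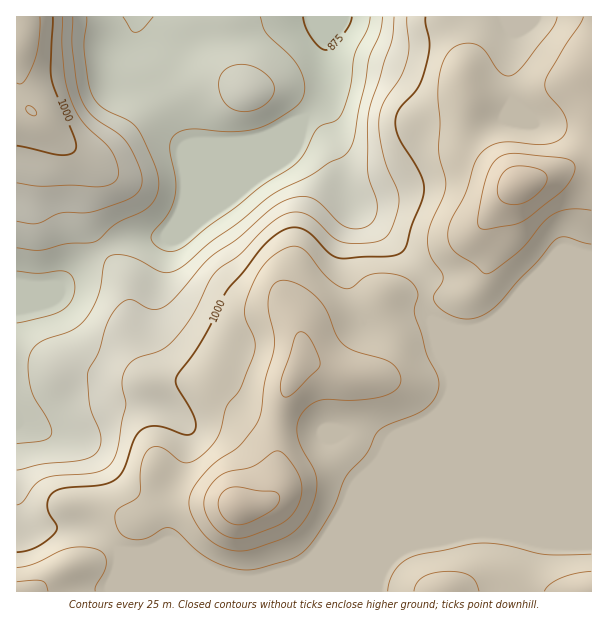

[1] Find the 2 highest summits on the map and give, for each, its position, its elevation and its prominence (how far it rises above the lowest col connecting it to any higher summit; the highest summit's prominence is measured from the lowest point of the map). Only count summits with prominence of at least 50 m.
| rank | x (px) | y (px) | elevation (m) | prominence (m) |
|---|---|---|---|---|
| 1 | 519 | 185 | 1116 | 243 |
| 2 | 239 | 506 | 1116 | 92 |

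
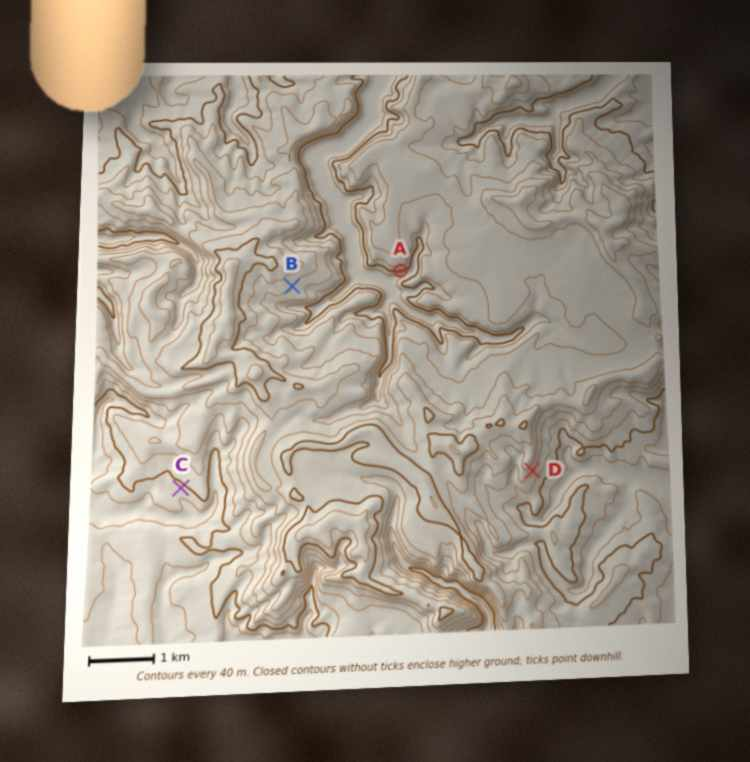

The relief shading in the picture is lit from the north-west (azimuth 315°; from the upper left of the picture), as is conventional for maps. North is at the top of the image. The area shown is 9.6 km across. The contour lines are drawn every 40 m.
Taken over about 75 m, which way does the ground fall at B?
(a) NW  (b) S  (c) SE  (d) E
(c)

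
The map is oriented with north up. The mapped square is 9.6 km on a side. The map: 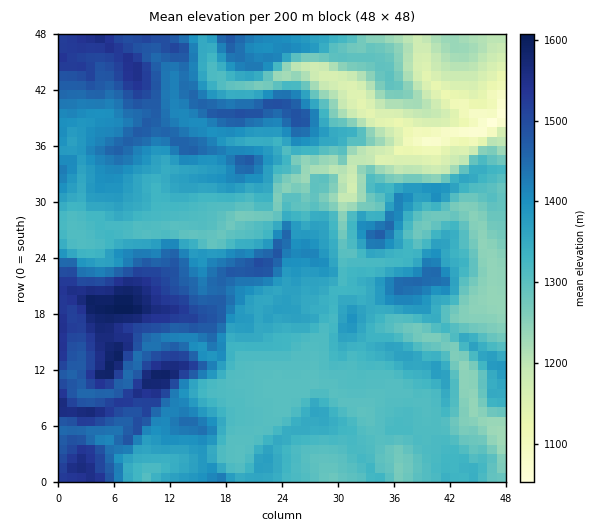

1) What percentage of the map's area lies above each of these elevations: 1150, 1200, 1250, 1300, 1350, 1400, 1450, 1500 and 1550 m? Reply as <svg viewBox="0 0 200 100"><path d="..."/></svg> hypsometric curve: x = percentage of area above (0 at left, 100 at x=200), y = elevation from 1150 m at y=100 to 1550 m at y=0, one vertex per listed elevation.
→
<svg viewBox="0 0 200 100"><path d="M193 100l-8-12-11-13-22-13-55-12-33-12-25-13-20-13-13-12"/></svg>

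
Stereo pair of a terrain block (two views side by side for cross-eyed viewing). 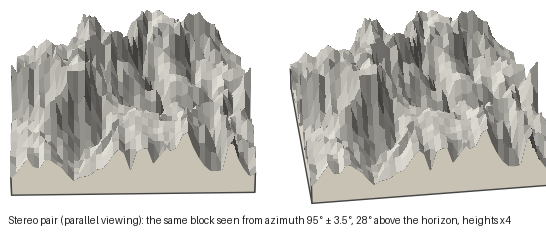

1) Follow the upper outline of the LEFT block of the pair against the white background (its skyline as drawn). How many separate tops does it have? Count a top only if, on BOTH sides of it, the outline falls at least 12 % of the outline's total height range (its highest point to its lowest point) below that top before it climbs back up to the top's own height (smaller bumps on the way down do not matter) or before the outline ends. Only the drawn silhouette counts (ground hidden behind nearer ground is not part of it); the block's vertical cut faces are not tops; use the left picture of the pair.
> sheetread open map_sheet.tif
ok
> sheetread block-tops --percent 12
5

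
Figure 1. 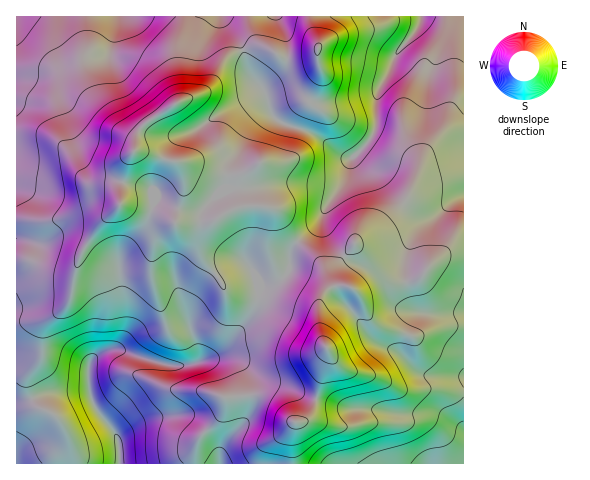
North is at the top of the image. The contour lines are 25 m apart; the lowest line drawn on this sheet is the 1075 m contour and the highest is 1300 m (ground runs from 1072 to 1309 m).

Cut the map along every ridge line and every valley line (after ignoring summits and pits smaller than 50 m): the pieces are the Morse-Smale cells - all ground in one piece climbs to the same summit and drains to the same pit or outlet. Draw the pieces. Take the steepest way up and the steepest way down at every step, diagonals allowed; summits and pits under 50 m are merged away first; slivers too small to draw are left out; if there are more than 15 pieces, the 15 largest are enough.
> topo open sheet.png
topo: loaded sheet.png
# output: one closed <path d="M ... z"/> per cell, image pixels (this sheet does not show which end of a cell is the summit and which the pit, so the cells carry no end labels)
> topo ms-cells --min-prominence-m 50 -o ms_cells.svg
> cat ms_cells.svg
<path d="M143 151l-9 0-6 9-7 27-1 17-8 8-4 2-23-2-38 9-31-1 1 183 36-11 36 0 1-29 5-6 14-7 15 1 24 9 25 6 16-1 24-7 15-12 24-30 6-12 2-16 18-6 10-10 2-20 7-10-8-8-15-26-16-3-19 2-1-28 1-4-26-1-30-12-18-2z"/><path d="M298 242l-8 10 0 13-4 11-13 8-9 2-4 2-2 16-6 12-24 30-11 10-28 9-16 1-25-6-24-9-15-1-14 7-5 6-1 29-36 0-36 11-1 60 276 1 0-32 3-9 7-1 8-6 19-58 0-7-9-16-2-17 1-16 10-17-7-20z"/><path d="M222 16l-205 0-1 202 31 3 38-9 23 2 8-4 4-6 1-17 6-23 8-14 1-13 5-10 34-23 29-12 9-10 11-21 5-5 13-7-4-10z"/><path d="M463 249l-8 0-9 4-12 8-15 17-6 3-16 2-23-7-19 13-9-3-10 0-4 1-9 7-4 8-1 16 2 17 9 16 0 7-19 58-8 6-7 1-3 9 1 32 171-1z"/><path d="M463 16l-40 0-2 2-5 13-20 23-8 20-9 15-3 8 0 28-4 12-21 22-4 15-5 12-14 18-10 19-21 19 25 23 7 20-1 4 8-3 10 0 9 3 19-13 23 7 16-2 6-3 15-17 12-8 18-4z"/><path d="M242 50l-13 6-5 5-11 21-9 10-29 12-29 18-9 11-3 18 13 1 22 9 14 1 30 12 28 0-3 5 1 25 2 2 17-1 16 3 15 26 9 7 22-21 8-16 15-21 8-24-14-7-19-16-12-6-21-6-11-7-5-8-5-18-16-20z"/><path d="M421 16l-110 0-1 9 8 18-3 13-14 3-16 0-22-13-10 0-11 4 6 21 16 20 5 18 5 8 11 7 21 6 12 6 19 16 13 6 16-13 7-11 3-9 0-28 3-8 9-15 8-20 20-23z"/><path d="M309 16l-60 0-1 8 3 9 6 10 16 8 8 7 20 1 14-3 3-7 0-6-8-18z"/><path d="M248 16l-25 1 20 33 19-4-8-6-3-7z"/>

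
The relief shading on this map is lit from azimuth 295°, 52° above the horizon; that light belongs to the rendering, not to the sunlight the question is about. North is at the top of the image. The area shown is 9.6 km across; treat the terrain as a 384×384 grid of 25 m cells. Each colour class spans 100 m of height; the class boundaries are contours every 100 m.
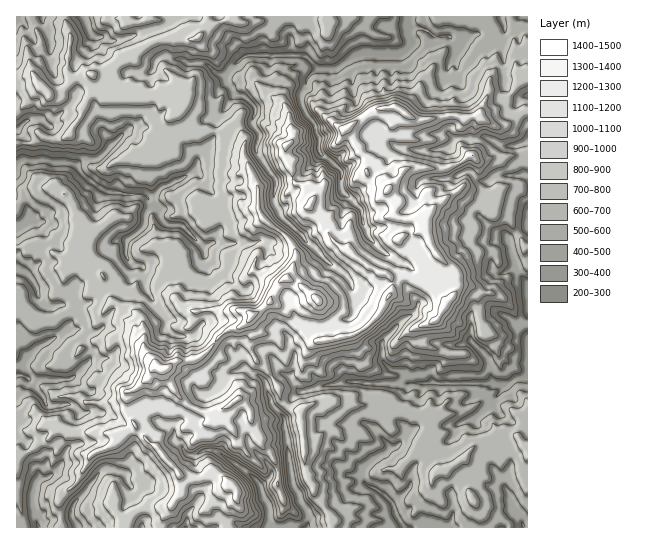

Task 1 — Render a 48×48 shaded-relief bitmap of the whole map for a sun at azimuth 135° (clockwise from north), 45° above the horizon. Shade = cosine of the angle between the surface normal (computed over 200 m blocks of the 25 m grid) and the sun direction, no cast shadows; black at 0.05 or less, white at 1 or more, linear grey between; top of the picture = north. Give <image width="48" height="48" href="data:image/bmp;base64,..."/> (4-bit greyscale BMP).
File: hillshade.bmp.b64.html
<image width="48" height="48" href="data:image/bmp;base64,Qk32BAAAAAAAAHYAAAAoAAAAMAAAADAAAAABAAQAAAAAAIAEAAATCwAAEwsAABAAAAAAAAAAAAAAABEREQAiIiIAMzMzAERERABVVVUAZmZmAHd3dwCIiIgAmZmZAKqqqgC7u7sAzMzMAN3d3QDu7u4A////ANuXvYiIrqv+urzv/d3ZWL3Mu8zcubzbntyJ23iai6jvycvPzJ7baavMupvMyq3cu9to7lWLl2WO6Zrdqny3u6iauom8yZzMuOxDn9NqqHVL7InJt7mWzLqKu5esyZvMqO6TKvpIqZdpzJZX5spozMyqu8iL26vMqO7KRO/KqZeIZXVrnNxa3d3Hisp5vMzMqN7ck37tyniopWmZ3txM7u7rZYqYibzMqIvMyEfP6oub3tid3stL7t3uyWiqhovMp3isyoZ626rKrNzM3MpLzdzN3Kibp1aJmHeKp1VWm7vJms3My8hszMzLvMqry3RWeGY0aHVVm7vLl5zdyth93d3My7qqzclWVmdmZ3dnrcy7uEbNyrhYvN3Lu5iIq7yGVnVleIYzjdzMunJKvLyFRnd3d3ZmaZqnQ4iXdEcxBt3t3MhGrZzd2pm6mZmKmau7lomr21ViEG3v/d2pvLzN7+ze3t3M3d3M25eJvsZ1ITV83u3bzdy979zu3N3bze3c7NtlasqXI0IRJu7M3Mys7t3uzNvNzK293c3IVoh4RXVDMG7c3dyYzu//ts3u7ZnN3azduIhmVpp4phbO7turqZv/9zre/9nLzaqry4mWZ4uou3RJ/9vM3rd+/4Fe/+ur28qZmpeYZ4l3iWMRTeyq7+p2/+gn//3t7MmZqZiJd4d3ZUIQAtyHvMqFj/12v/3uzKqZupqqmYZoh2RoIHyWWJqZfNypnuupvYl5u6mrmJh5mIZHgAmnZpqaqsuqq8uKvomIm6qrmYmauIdThACoeYmqiaqrqL3du7uYirqqiKqruGdjZzF3l4unmaqsmKzcx3iYirzLg5mZm4iHeVZaZ5qIecvLqrzLozRWebze5DVoqrmJuoaXeYuHabvbzM3dxpZ2aKm9/XaXisp2jYiImoqWiard7czt7NuZiZZXnad6qrp1mXV7yXWVm7iu/tzN3ruqu5czWbdomZllupRK2mZFq7eL7+y93mmZuYqoq8lFiId1vHRmvIZlnMdXfOuLzRNVZ6vMq+7GV3dmmYN0aYKYau6rp76pu0NEWHatzM3up3ZYaVjGJYBadq3c3t7tzcurzLcXu8zd2oZaZUvKSFRpllZmWM7cvM3MzN6RWKvMy5drkSzcVJmqu7u6Y0esuImqvu7pRoq8u6hpsQfbkH27zN7u3Kzd7VZ3W93duIrNy6iZggVocBrcvN7u3N3e7uypiN3d26m93KZ6gjhYIxBLu7l5qI3brMzNybzMzLus7blIk1iGQkAAJmZCIgO7qXm825u8u6qr3bqGZnjDREQQACeWVTKqzWinq6u7mYiIvLmHhnnWRkVDMSWqh2ObnEiHeIq7u4Z2adxUdmjLeGZVVUOMl2V6hzaXeVR7zdmau9+0V2eszbh3d2Rbt2Zoh2aXbHMkjO7MvO79u8u5ruy7u5ZXuGeIeHeXbJZVVpzMzu7t7d3Knv7czLmImneZeGiHeamJypiIiu7d7d26nO7dzLqry6mphzl2l4ea3duYd7ze7d27m97cu7mbzMzJmA=="/>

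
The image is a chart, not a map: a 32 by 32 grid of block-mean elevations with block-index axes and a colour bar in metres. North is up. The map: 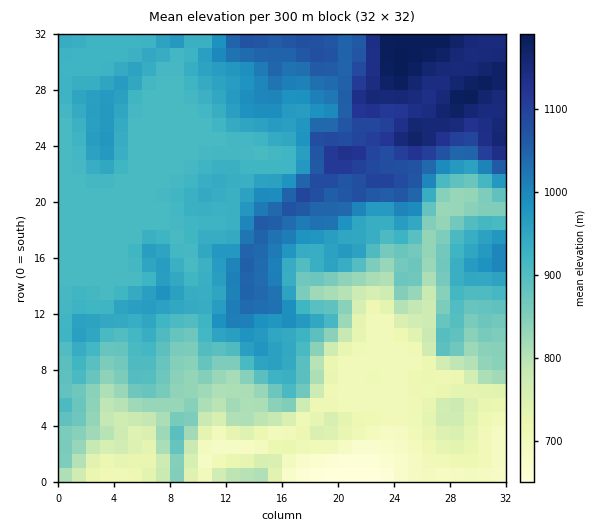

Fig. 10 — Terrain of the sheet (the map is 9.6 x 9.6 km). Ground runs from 650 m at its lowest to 1190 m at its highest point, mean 910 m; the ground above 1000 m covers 19.7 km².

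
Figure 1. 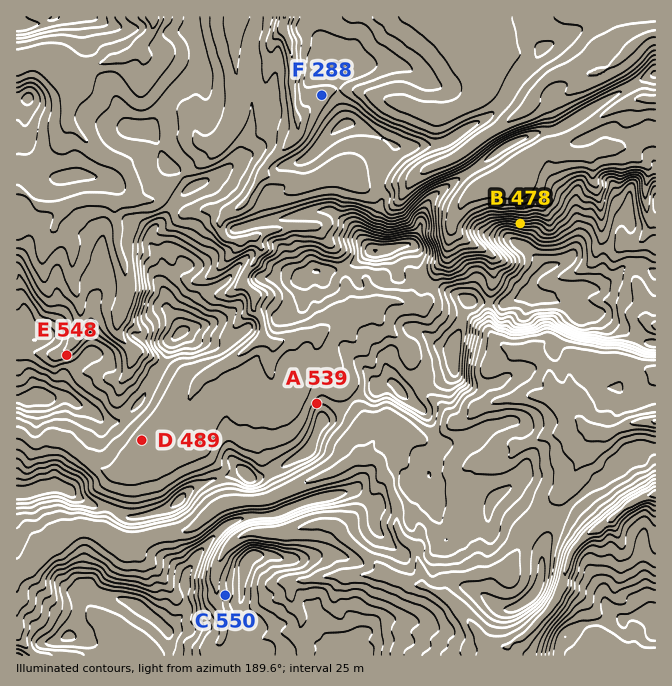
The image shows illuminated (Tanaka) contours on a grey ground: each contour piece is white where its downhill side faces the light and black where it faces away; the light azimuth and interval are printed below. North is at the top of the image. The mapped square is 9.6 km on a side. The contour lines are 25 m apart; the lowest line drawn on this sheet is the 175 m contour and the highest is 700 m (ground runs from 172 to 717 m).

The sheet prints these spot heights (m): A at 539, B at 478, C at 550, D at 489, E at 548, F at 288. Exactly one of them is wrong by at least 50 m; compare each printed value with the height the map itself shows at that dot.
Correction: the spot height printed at E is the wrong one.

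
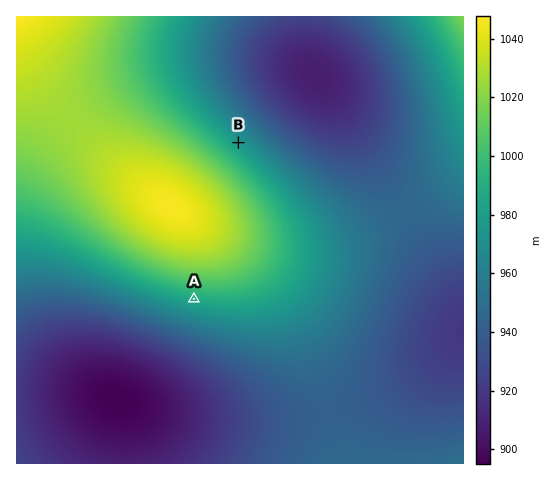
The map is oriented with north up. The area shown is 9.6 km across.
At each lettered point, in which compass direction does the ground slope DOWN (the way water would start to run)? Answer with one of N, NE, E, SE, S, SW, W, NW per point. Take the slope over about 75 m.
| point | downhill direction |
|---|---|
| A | S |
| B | NE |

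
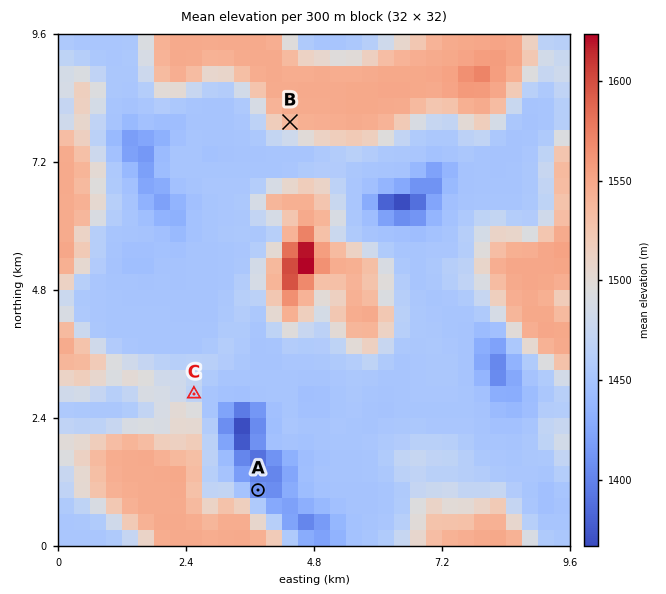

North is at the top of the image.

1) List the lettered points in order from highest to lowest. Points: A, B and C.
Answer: B C A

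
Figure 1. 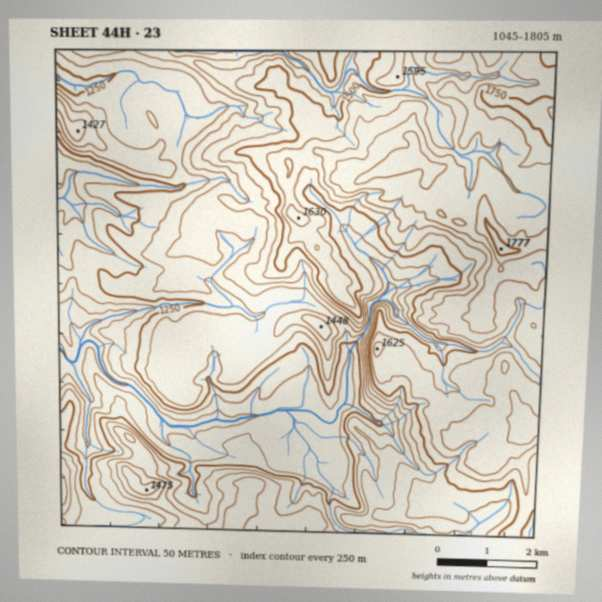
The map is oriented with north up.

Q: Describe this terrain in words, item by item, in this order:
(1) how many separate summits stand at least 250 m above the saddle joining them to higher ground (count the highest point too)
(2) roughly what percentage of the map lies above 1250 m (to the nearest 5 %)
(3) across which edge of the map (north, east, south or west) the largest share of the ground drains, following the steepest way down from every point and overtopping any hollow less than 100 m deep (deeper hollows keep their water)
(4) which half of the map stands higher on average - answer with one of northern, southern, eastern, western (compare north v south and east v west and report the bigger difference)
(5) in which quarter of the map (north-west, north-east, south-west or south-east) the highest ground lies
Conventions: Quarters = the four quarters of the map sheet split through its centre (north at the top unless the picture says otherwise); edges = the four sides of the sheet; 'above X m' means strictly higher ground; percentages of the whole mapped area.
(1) There is 1 summit with 250 m or more of prominence.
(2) Ground above 1250 m makes up about 80 % of the sheet.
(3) Most of the ground drains across the western edge.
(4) On average the eastern half of the map is the higher ground.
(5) The highest point lies in the north-east quarter of the map.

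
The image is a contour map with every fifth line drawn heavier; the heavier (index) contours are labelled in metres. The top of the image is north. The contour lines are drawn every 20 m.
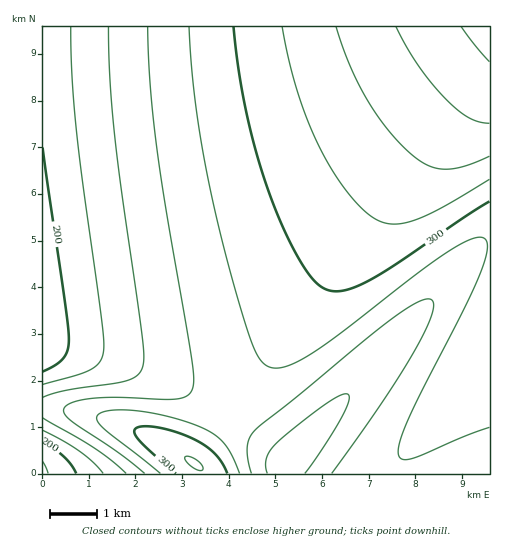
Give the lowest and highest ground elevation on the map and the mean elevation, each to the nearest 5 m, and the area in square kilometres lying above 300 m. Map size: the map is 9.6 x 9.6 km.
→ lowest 175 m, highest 390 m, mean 280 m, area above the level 25.8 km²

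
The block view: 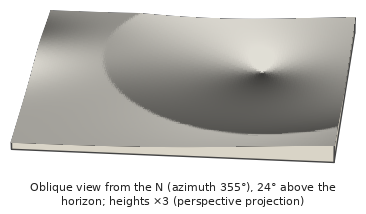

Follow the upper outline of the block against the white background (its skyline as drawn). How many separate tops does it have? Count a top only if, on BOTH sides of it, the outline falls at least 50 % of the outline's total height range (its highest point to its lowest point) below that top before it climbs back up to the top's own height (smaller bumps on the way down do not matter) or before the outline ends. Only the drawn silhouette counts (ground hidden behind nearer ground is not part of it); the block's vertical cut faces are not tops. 0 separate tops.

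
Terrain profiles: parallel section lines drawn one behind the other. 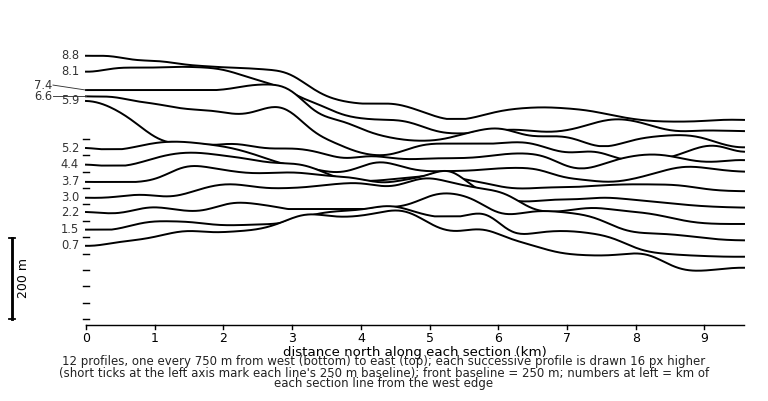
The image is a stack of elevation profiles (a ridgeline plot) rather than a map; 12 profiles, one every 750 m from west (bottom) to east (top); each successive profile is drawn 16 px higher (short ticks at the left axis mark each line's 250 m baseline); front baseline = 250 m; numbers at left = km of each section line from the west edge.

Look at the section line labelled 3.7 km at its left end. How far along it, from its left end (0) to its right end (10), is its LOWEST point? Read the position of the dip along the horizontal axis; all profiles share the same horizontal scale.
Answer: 10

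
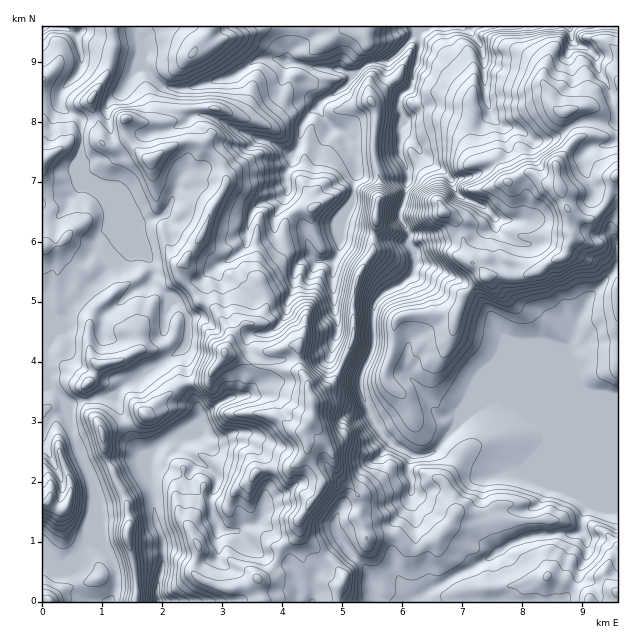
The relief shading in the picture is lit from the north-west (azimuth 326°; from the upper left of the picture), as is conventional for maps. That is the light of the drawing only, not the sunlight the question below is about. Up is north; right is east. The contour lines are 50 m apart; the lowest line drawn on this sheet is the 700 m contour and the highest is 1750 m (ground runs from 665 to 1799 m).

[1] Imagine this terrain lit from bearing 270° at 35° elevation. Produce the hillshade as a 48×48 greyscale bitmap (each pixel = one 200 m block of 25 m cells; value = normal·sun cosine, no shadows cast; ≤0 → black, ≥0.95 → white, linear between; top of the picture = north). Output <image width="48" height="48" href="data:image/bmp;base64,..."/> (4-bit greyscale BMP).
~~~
<image width="48" height="48" href="data:image/bmp;base64,Qk32BAAAAAAAAHYAAAAoAAAAMAAAADAAAAABAAQAAAAAAIAEAAATCwAAEwsAABAAAAAAAAAAAAAAABEREQAiIiIAMzMzAERERABVVVUAZmZmAHd3dwCIiIgAmZmZAKqqqgC7u7sAzMzMAN3d3QDu7u4A////AERoiuwE7Lu7qod4m4MnmJmqqZmamZrLrHiZmewF7suqqXZ4qpIXmJmaqqmaqpiru5mamdwU78iJuXeJmpMniZmYiamquoebuZmZmusU3siKiKqZmFSIeZmYd4mqqpd6zKmZnOgVz9d4isupdEm3aZmYiHeaqodq3LloruUG3rVpq7zIMnu3Z4qoeIiHiZiLyrg1nuUI7YWKmr3oEpymVoq6h4mZmYZ5hagSneUa7Ieqma3rIGuWRYq7l4mYiYVXiWchndQ724i8l4ztcCmVRIvLhomXZneJmUcxraJbypi+xnvMtBVkRXu5VYmHeJmZmVdEzFOLupiu6oy6piI1ZYynRoiZmZmZmZhI2jWauYm966zKdyAWhXmYiIiJmZmZmdhM1yaaqam927zclhATRpmqqYiJmZmZmch91Sd4mZq8zM3clRABW7l5qZiZmZmZmaiu1VmFWJvbq83LggACrLhnmpmZmZmZmYnOlZ21NH39u7q8cAAHzKdniZmZmZmZmYm7iL2oZHvMu6rMgQAKy4Z3iZmZmZmZmZvJaKqrl7yHq7vNcQAdyXeHeJmZmZmZmbvbZXirut2HmarLQgBOx4mGaJmZmZmqu6q8t2aKut63iZq3FGAN2JqWVomZmZmrvKq9qZdnit/oWKqlBbIJ6ZqoRXiZmZmqvKq7iap3id/YaKu0AsoD65q6ZFeZmZmqvJm7mql3mc3Kd4u3ALwC65q7c0eZmZmrzJm6mamHmb3bmGaqELwD7Jmrc0ipiImrzJmqmaqHi8ypiXWaIM0C26qrlEiXeIibzKmZqYmYnMmZmYRoQs4Amqq9t4l1ZmeKzZmZmpiKy4iaqnM2Zd9AOKzdzbl3ZUVorJmZiZmb22aaqVNFZ9+gJGze7bmaqFRGZoiIiJmc62V5qFVDaL7WIkv/24iZm7dERIh3iZmsy6ZmiGZkdn3rEG7+yYiIm9t2QpmGeZmsu8dGeGdmdH38II3uuHiam9yFQ5mXaJmrq8lFZ2eHZH3+AM/bl1eqq9yWQ5mYeJm6q7tkVmeqc0v+AP/qVGq6q9x3ZYiJiZrKiruEREaspjf+EN/TKcy5rMpnmXeJmZvJeaunQySsl1fbMK2VrsyprLhXq1aJmazIaaq3QyOah1a8UZyq3d3Ku7ZZzEWKqqzHWJqXVDNpiHjLM5vP/KqrrLVZu4Zpury5d5l0RkJpiInaFKvf66mZnMlomal6uqmJmZhTJIdWiIraE6ze2pmqrN2nd5mKq7iIiahDeYUliJraEr3dypmszLqod3irm8h4iIiIdlREeqrKEr3cynrdzMl4d3rbVYmpiJl1ZUZlarzYBMzNynvd3LmHZWnMcnqnZ4h3h1d3dp3YIq3Myovd3JiYdlacpVmZp1Z5qWeIh2rIZWzLuZzd23eYi5dqyFerymRFeXeId4mYmWvbuZ3d23iYrahqymarzJZDRWial4qEOYrbuK7cy3eJvah7ymarzLl0M1eaqYqmIlvLp87KqnSNyqmcymeru7p1RGeJqqqWIkmpiduXiXjMmA=="/>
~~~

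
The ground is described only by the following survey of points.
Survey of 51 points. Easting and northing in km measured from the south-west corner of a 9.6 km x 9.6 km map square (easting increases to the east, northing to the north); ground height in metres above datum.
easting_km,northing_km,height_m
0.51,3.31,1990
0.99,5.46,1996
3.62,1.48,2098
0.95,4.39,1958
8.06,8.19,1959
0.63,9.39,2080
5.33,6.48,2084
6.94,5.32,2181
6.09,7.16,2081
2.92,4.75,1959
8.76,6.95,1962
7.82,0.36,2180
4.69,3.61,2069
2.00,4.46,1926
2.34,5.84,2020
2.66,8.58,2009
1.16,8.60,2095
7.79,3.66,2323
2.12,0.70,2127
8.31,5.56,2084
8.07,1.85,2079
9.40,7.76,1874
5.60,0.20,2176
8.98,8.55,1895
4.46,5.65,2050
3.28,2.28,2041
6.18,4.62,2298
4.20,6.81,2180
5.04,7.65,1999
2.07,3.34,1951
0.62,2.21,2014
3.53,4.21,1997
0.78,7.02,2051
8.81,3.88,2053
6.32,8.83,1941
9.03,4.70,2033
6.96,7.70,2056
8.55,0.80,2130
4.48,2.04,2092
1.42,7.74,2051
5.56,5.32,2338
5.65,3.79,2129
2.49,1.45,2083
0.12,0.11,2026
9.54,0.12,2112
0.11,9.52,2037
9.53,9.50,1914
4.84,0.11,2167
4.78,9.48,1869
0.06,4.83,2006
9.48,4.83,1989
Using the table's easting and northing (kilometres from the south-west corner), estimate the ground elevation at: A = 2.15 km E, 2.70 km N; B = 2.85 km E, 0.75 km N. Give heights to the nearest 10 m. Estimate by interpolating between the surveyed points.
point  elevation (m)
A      1990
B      2140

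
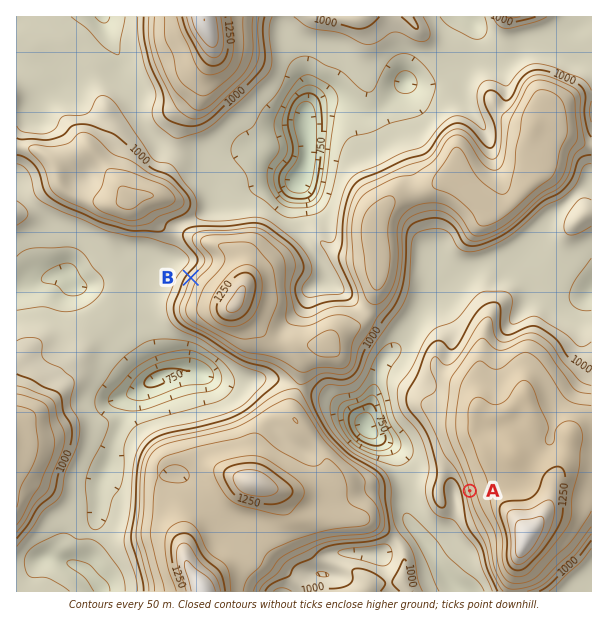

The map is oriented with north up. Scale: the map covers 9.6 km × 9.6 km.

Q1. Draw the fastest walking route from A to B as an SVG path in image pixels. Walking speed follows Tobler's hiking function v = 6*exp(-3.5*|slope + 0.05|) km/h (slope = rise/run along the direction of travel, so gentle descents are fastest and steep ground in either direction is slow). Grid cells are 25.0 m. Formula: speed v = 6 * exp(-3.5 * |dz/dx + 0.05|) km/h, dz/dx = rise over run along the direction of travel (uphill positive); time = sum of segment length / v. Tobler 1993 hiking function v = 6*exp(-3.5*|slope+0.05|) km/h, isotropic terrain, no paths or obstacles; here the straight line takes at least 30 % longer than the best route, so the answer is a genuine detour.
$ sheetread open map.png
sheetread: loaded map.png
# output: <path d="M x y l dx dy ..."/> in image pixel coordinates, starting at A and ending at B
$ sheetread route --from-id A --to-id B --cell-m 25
<path d="M470 491l-9-18-8-8-12-6-3-3-9-18-15-15-12-6-6-6-16-33-3-1-5 0-15 7-16 0-12-6-11 0-6 3-7 0-9-4-11-11-30-15-3 0-60-30-4-4-3-6 0-9 3-6 0-12 3-6"/>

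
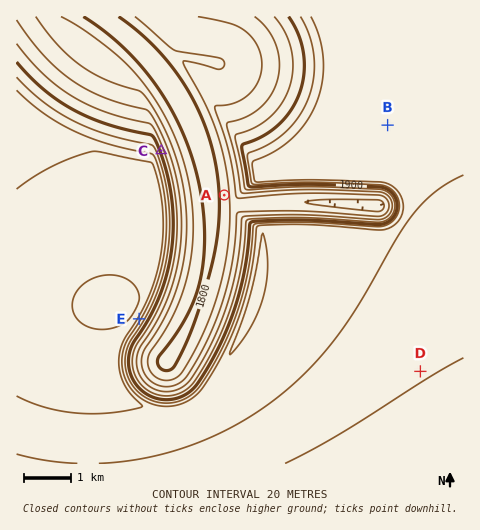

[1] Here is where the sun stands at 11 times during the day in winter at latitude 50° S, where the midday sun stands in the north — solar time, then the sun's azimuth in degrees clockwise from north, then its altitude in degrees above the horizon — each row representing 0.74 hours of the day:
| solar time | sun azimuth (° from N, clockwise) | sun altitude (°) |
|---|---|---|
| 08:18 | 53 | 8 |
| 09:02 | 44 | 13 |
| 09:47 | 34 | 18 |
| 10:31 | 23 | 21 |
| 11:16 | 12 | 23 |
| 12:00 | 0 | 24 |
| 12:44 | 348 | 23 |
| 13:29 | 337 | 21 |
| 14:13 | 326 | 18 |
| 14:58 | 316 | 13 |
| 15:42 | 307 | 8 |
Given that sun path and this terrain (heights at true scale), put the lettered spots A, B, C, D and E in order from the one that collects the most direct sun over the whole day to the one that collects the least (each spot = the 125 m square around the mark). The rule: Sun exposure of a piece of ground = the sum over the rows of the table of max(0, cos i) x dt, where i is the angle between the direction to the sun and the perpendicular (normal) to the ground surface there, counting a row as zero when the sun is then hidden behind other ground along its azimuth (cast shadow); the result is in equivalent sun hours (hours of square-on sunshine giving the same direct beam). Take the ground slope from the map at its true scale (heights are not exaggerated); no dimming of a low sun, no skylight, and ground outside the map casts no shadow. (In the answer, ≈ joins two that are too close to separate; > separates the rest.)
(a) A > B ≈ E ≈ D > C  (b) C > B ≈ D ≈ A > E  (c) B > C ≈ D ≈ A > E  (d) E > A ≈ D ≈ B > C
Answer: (b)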